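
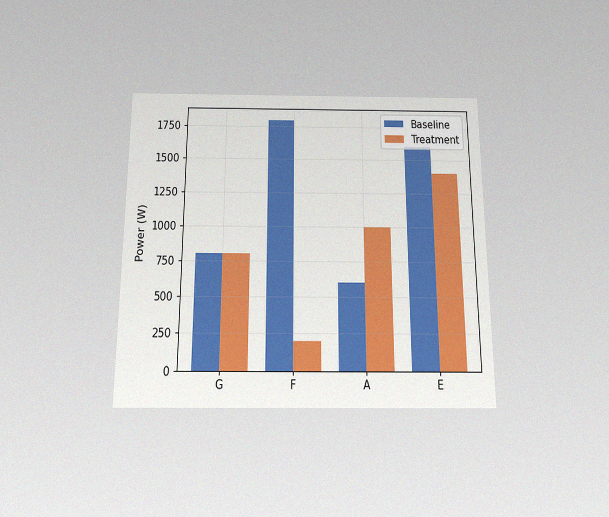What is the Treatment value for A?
The chart is viewed slightly from below, with some photo noise. The Treatment bar at A reaches 1000W on the y-axis.

1000W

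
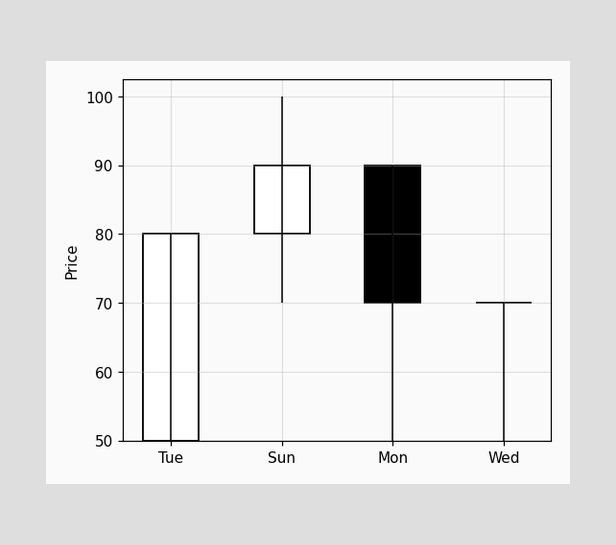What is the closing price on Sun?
90

The Sun candle closes at 90.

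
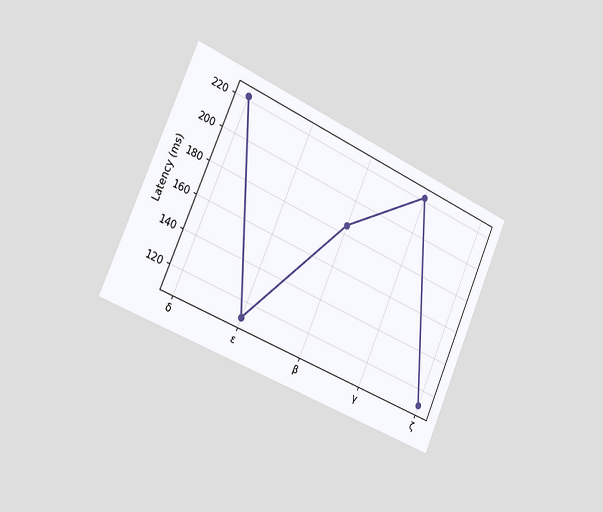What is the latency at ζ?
The chart is tilted about 24° clockwise and viewed slightly from the left. At ζ, the line is at 111ms.

111ms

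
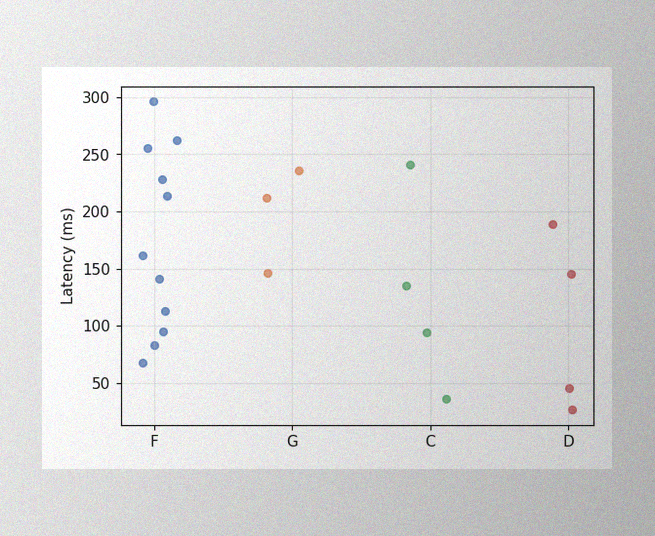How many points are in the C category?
The image has some photo noise and uneven lighting. Counting the markers in the C column gives 4.

4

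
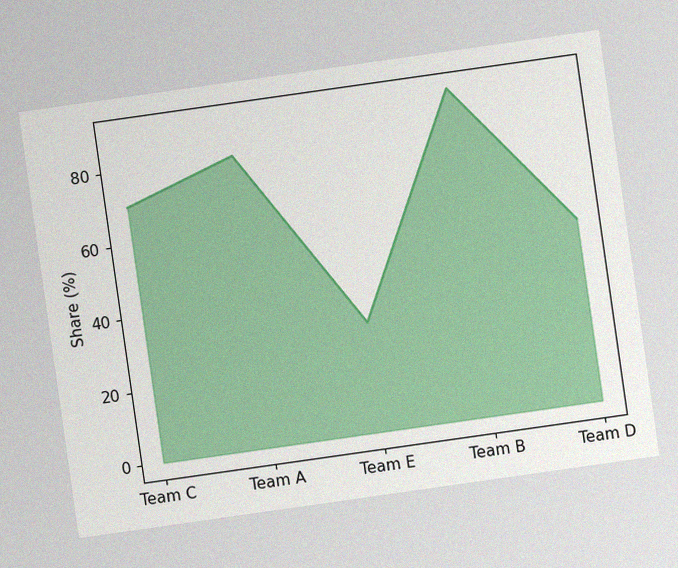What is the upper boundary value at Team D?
The chart is tilted about 8° counter-clockwise, with some photo noise. At Team D the upper boundary is at 50%.

50%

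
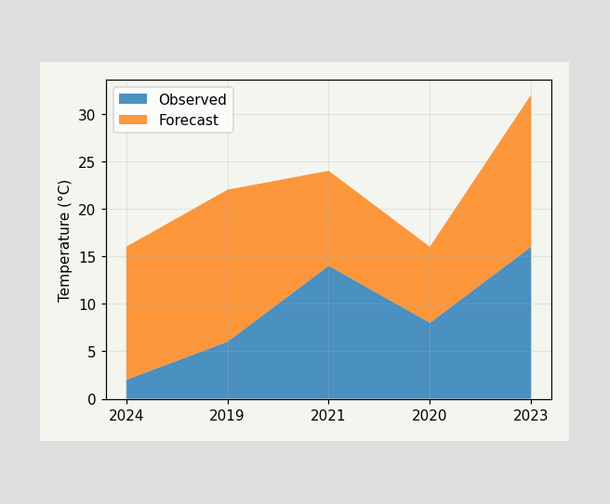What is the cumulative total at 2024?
The stacked total at 2024 reaches 16°C.

16°C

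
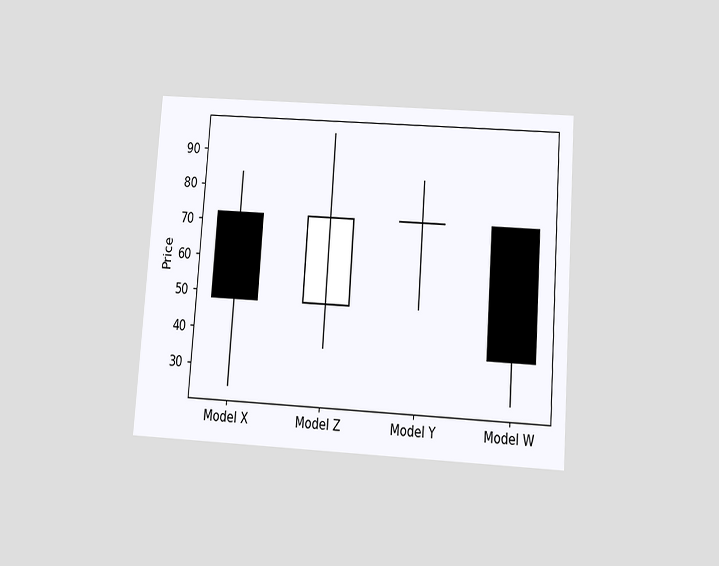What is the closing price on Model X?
The chart is tilted about 4° clockwise and viewed slightly from below. The Model X candle closes at 48.

48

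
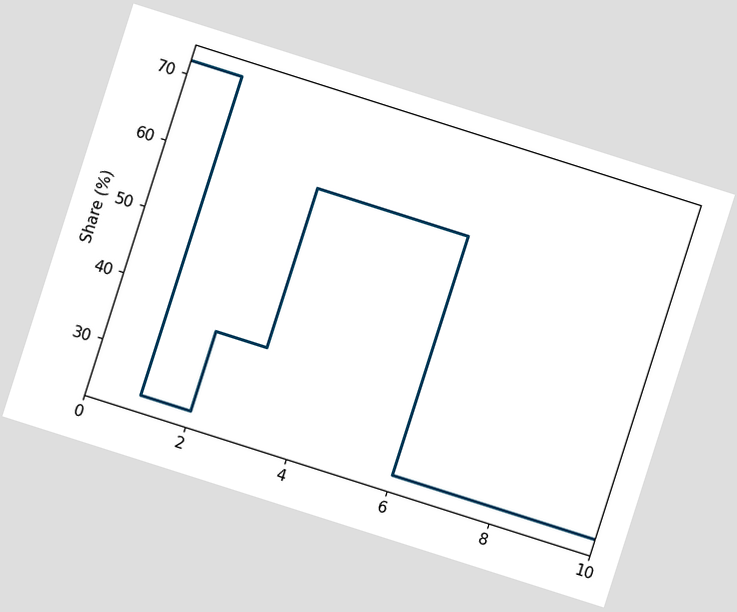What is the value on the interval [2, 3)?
36%

The chart is tilted about 18° clockwise. On [2, 3) the step sits at 36%.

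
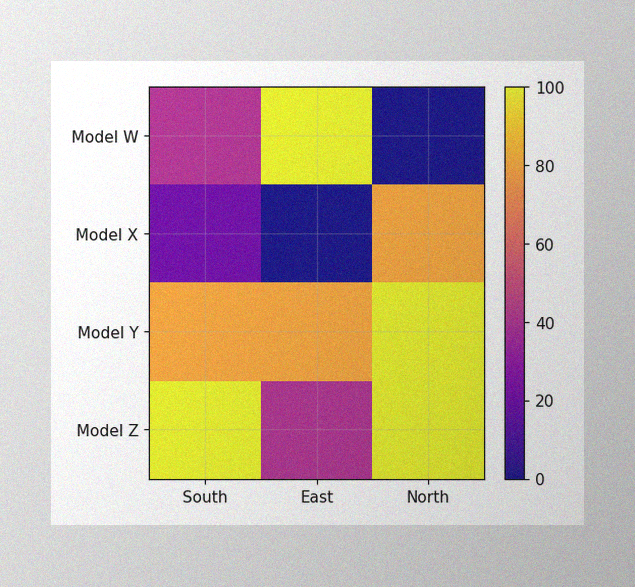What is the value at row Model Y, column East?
80

The image has some photo noise and uneven lighting. Matching cell (Model Y, East) against the colorbar gives 80.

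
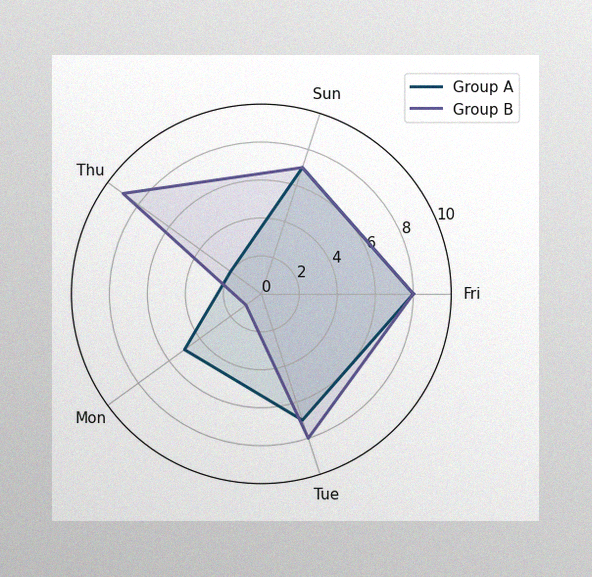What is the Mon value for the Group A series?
The image has some photo noise and uneven lighting. On the Mon axis, Group A reaches 5.

5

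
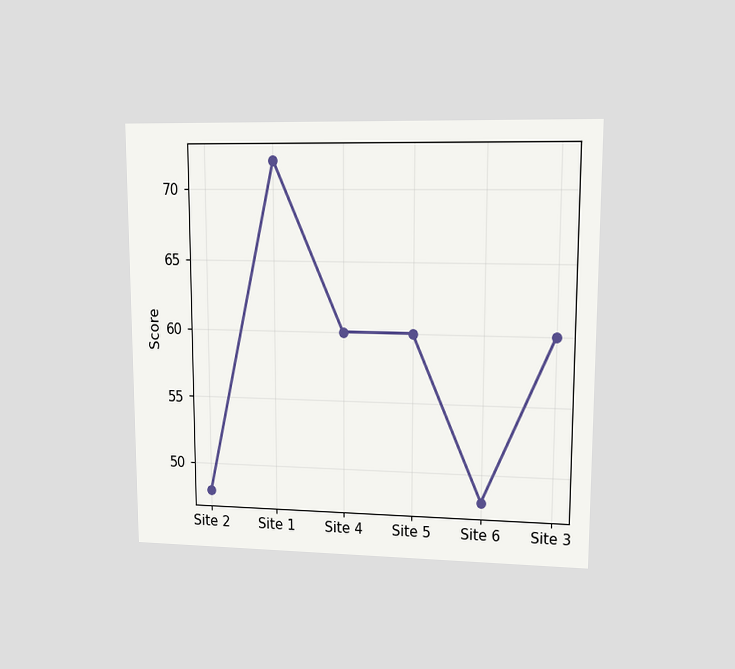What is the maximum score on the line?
72

The chart is viewed at a slight angle. The highest point is at Site 1, and reading across to the y-axis gives 72.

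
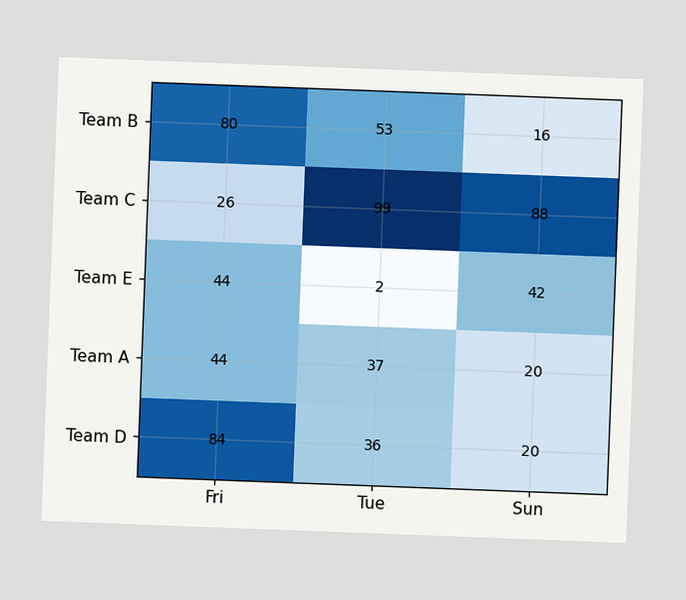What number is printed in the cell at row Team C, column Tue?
99

The chart is tilted about 2° clockwise. The (Team C, Tue) cell reads 99.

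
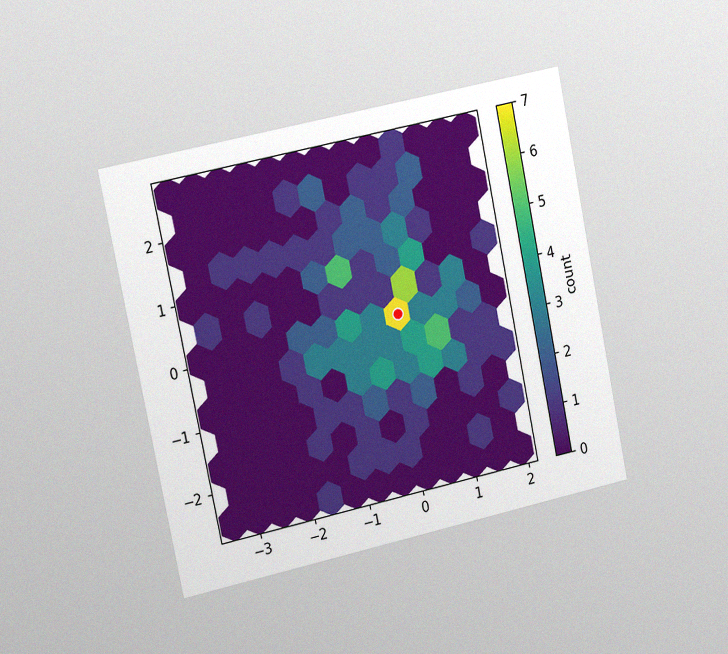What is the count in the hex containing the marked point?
The chart is tilted about 12° counter-clockwise and viewed slightly from the left, with some photo noise. The marked hex reads 7 on the colorbar.

7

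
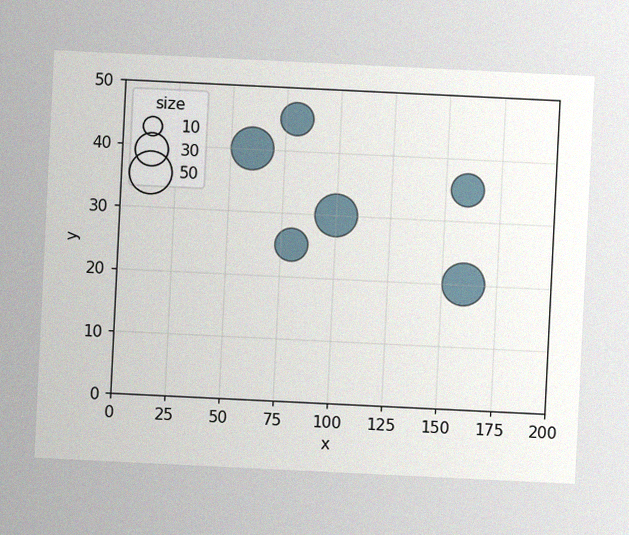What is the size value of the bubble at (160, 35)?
The chart is tilted about 3° clockwise, with some photo noise. Matching the bubble at (160, 35) against the size legend gives 30.

30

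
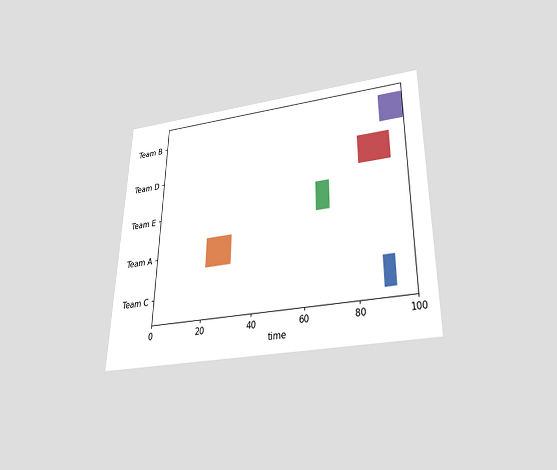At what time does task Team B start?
The chart is viewed slightly from below. The Team B bar begins at t=91.

91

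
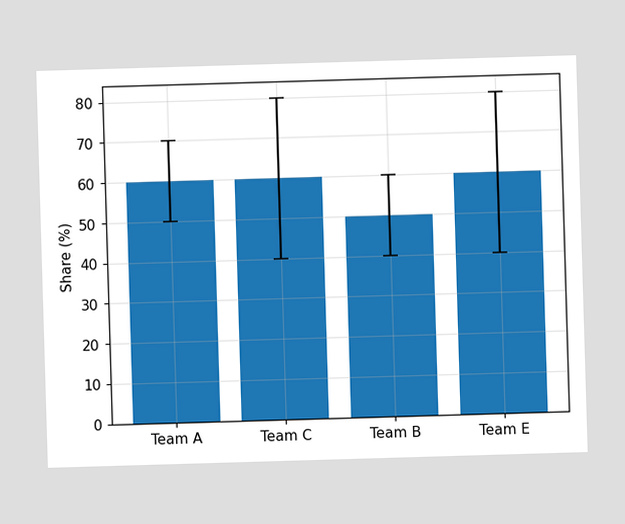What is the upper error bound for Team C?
The Team C bar's upper whisker reaches 80%.

80%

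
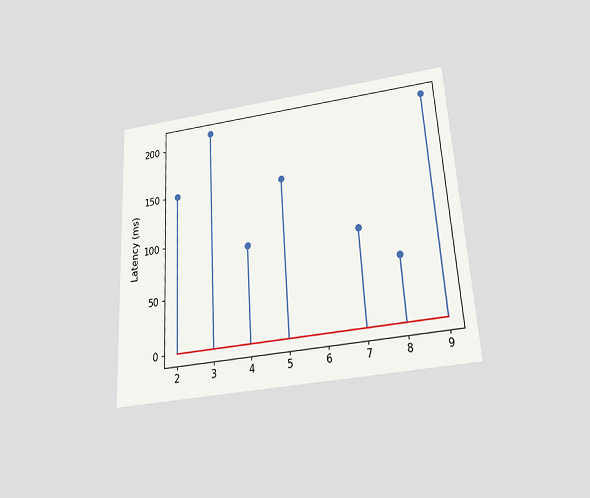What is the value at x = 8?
The chart is tilted about 3° counter-clockwise and viewed slightly from below. The stem at x=8 reaches 60ms.

60ms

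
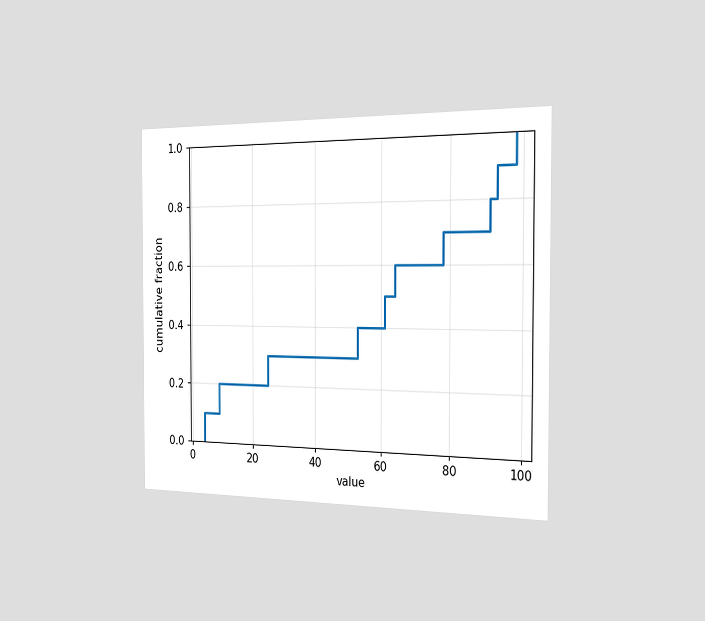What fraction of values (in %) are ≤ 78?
The chart is viewed slightly from the right. At x=78 the ECDF step is at 70%.

70%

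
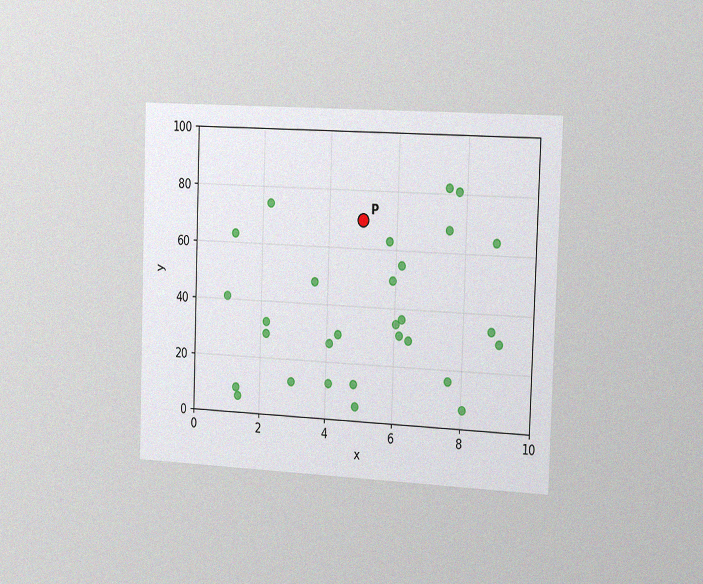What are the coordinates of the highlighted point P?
The chart is viewed slightly from the right, with some photo noise. Following the gridlines from P to each axis, P sits at (5, 70).

(5, 70)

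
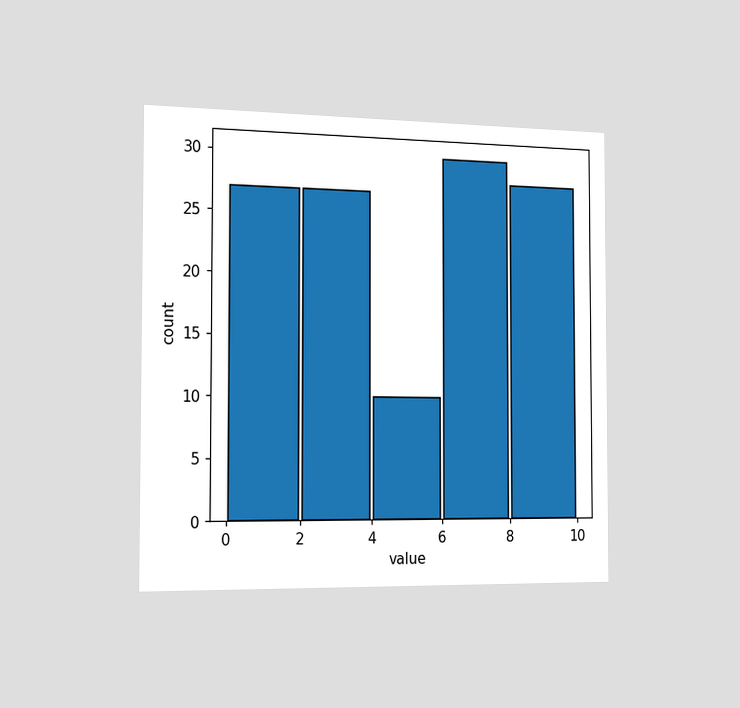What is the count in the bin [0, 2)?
The chart is viewed slightly from the left. The [0, 2) bin has height 27.

27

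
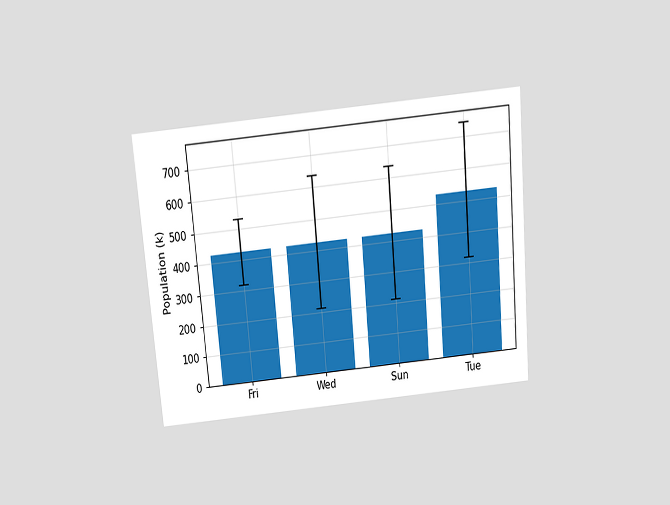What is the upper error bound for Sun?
636k

The chart is tilted about 5° counter-clockwise and viewed slightly from above. The Sun bar's upper whisker reaches 636k.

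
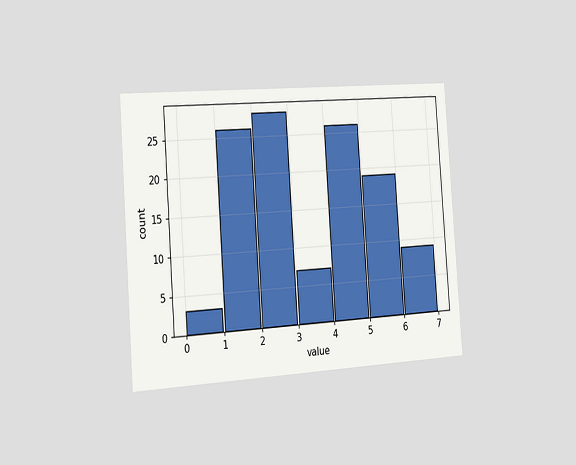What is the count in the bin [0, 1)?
The chart is tilted about 4° counter-clockwise and viewed slightly from the left. The [0, 1) bin has height 3.

3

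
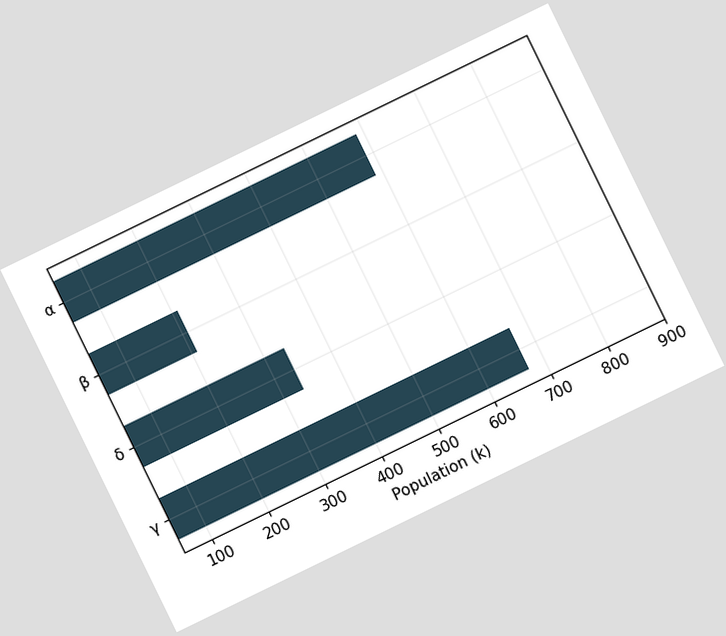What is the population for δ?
336k

The chart is tilted about 26° counter-clockwise. Reading along the chart's x-axis, the δ bar reaches 336k.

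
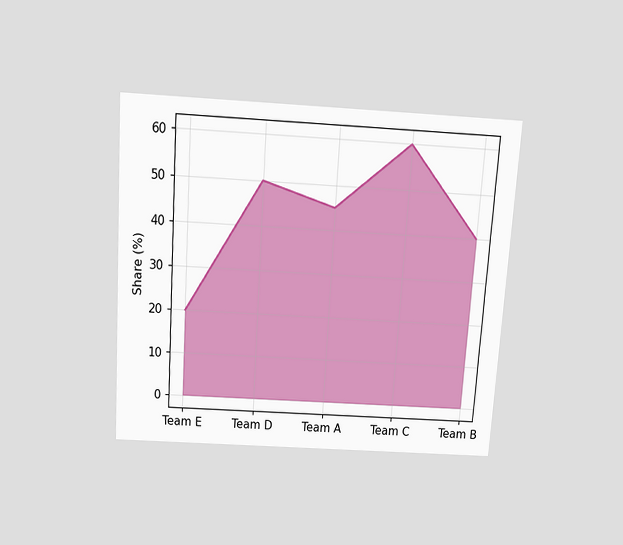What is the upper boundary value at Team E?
20%

The chart is tilted about 4° clockwise and viewed slightly from above. At Team E the upper boundary is at 20%.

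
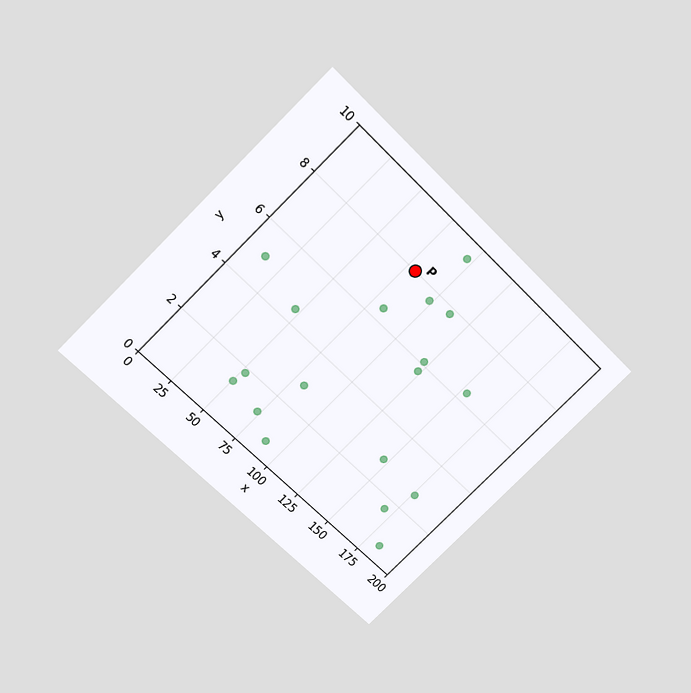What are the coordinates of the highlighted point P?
(80, 8)

The chart is tilted about 45° clockwise and viewed slightly from above. Following the gridlines from P to each axis, P sits at (80, 8).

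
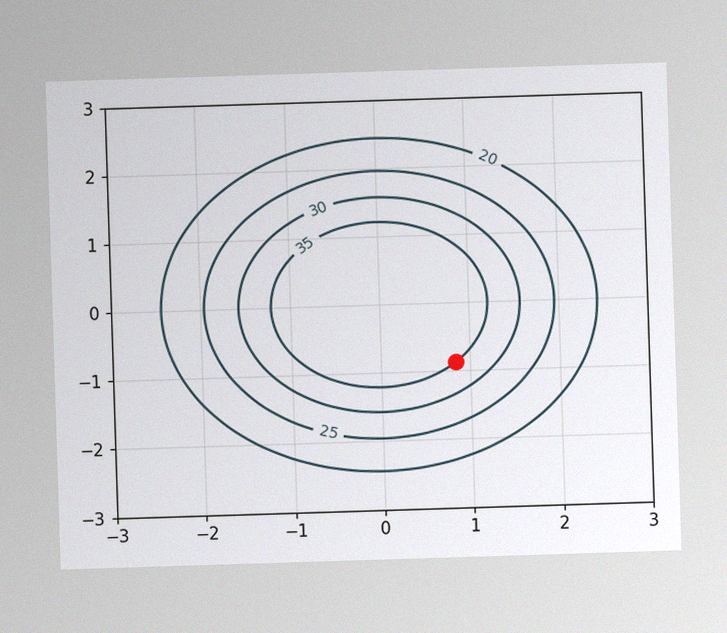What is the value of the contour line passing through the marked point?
35

The image has some photo noise and uneven lighting. The marked point sits on the contour labelled 35.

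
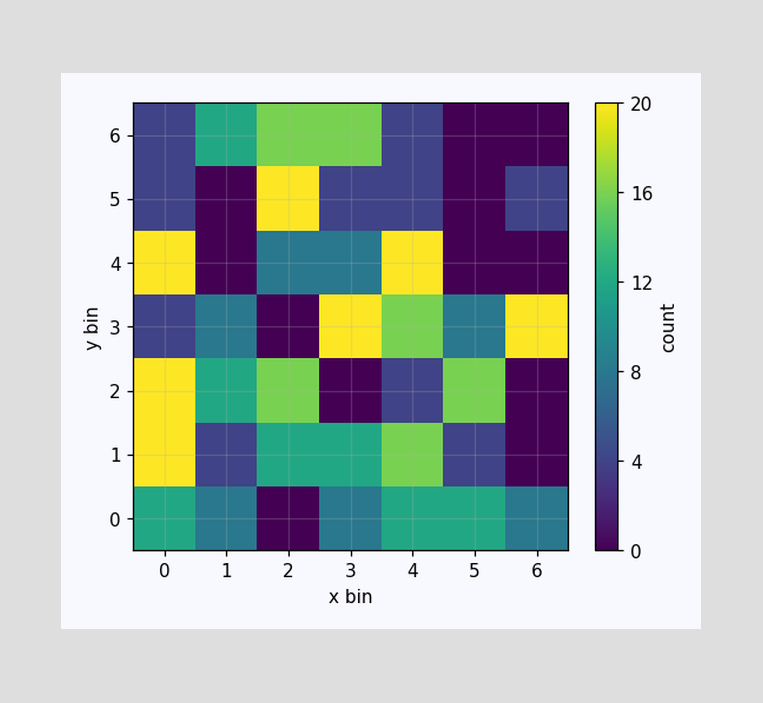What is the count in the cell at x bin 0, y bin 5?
Matching the cell (0, 5) against the colorbar gives 4.

4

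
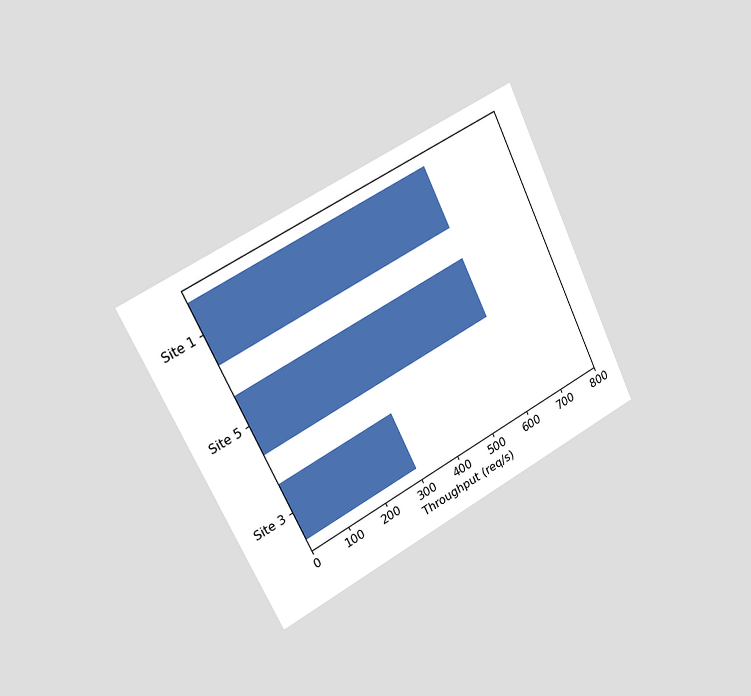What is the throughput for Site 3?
300req/s

The chart is tilted about 26° counter-clockwise and viewed slightly from the left. Reading along the chart's x-axis, the Site 3 bar reaches 300req/s.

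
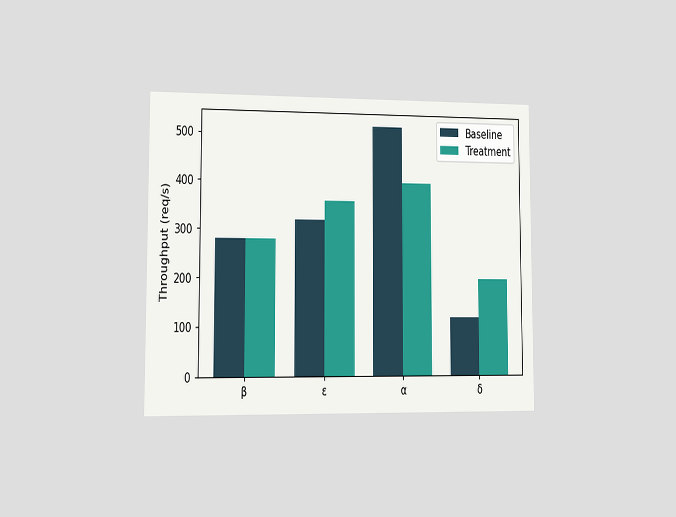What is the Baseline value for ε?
The chart is viewed at a slight angle. The Baseline bar at ε reaches 320req/s on the y-axis.

320req/s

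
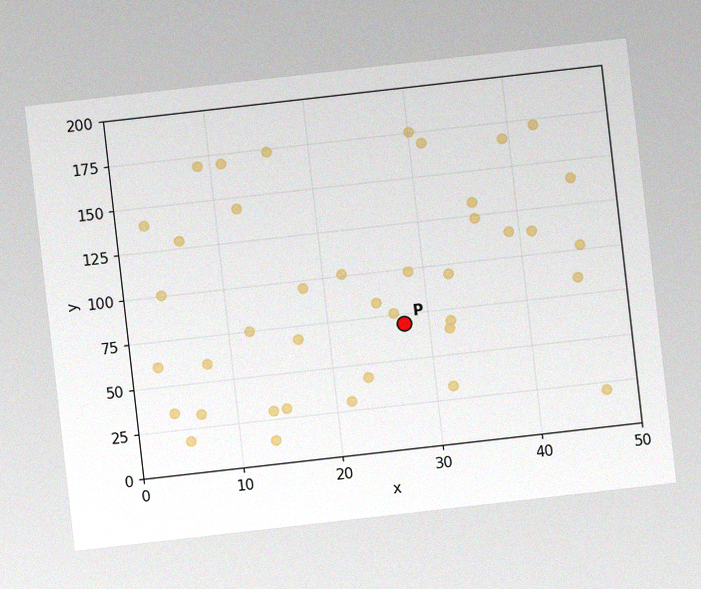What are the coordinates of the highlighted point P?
(27.5, 70)

The chart is tilted about 6° counter-clockwise, with some photo noise. Following the gridlines from P to each axis, P sits at (27.5, 70).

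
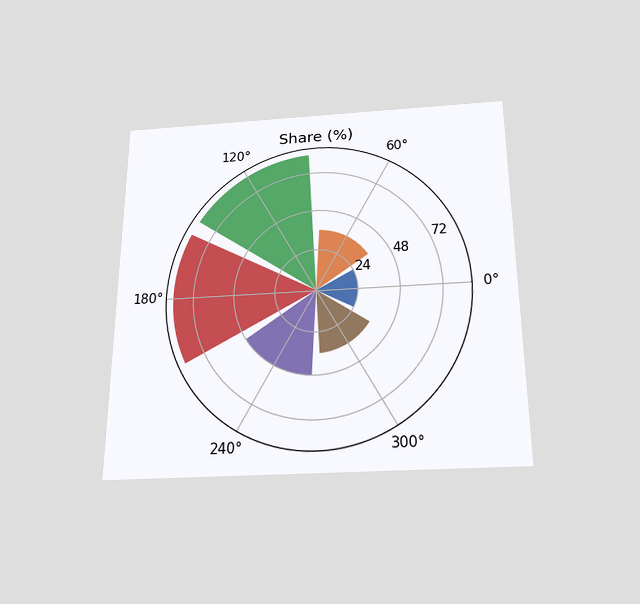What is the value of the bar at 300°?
The chart is viewed slightly from below. The bar at 300° reaches 36% on the radial axis.

36%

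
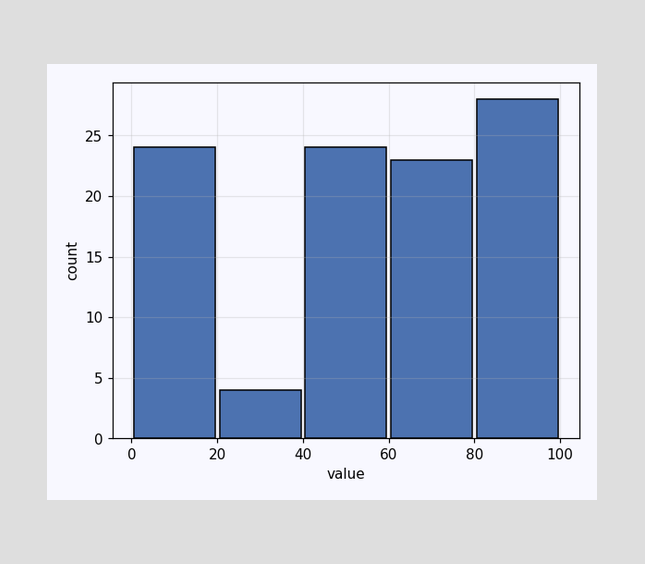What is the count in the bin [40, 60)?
The [40, 60) bin has height 24.

24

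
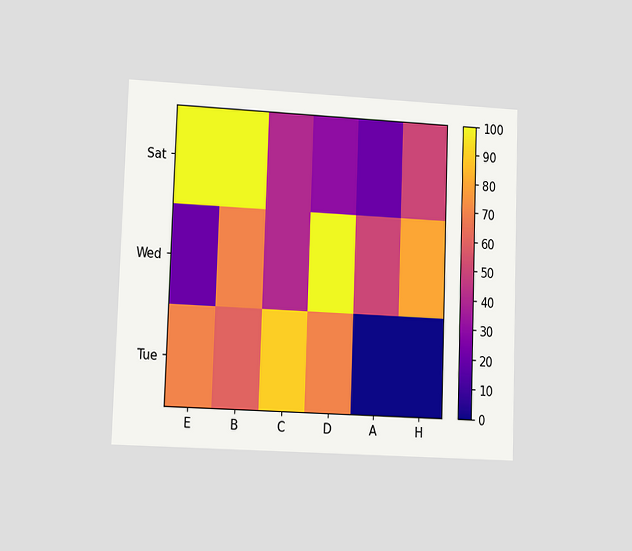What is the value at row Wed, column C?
The chart is tilted about 2° clockwise and viewed slightly from the left. Matching cell (Wed, C) against the colorbar gives 40.

40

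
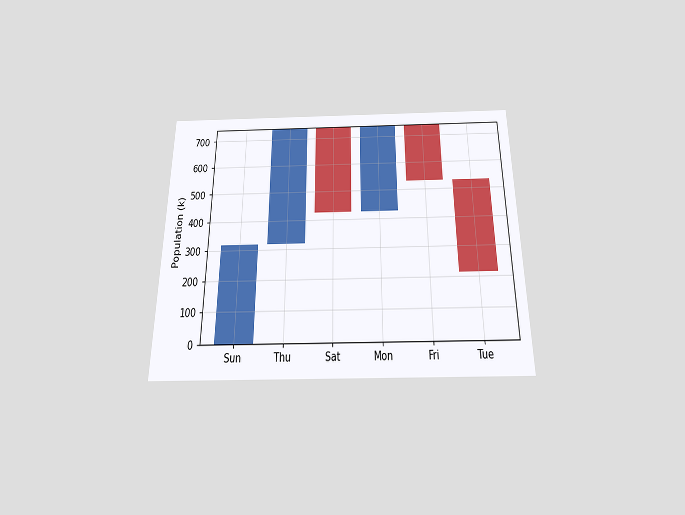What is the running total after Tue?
The chart is viewed slightly from below. After Tue the running total reaches 212k.

212k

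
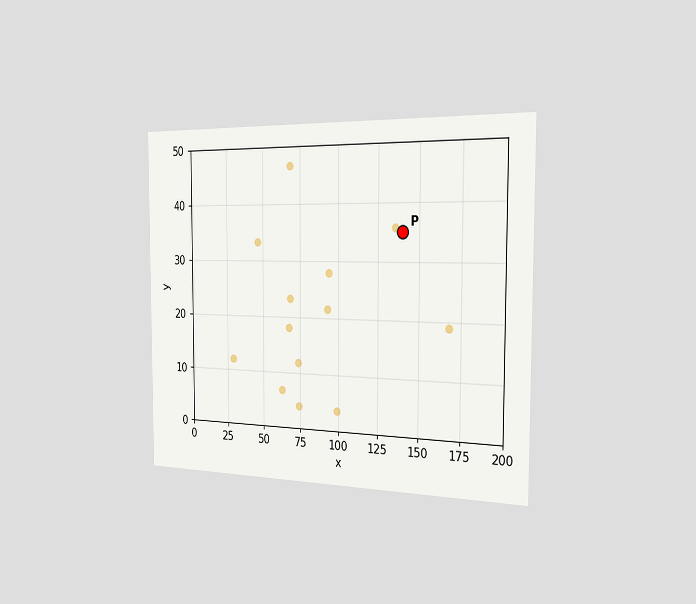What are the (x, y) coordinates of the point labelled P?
The chart is viewed slightly from the right. Following the gridlines from P to each axis, P sits at (140, 35).

(140, 35)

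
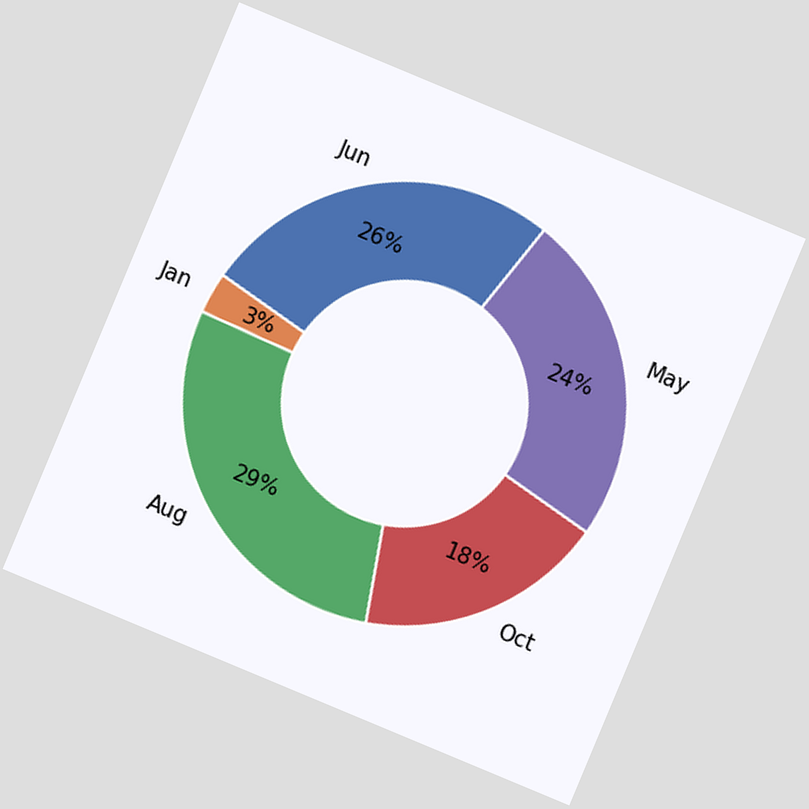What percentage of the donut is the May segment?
24%

The chart is tilted about 23° clockwise. The May segment takes up 24% of the ring.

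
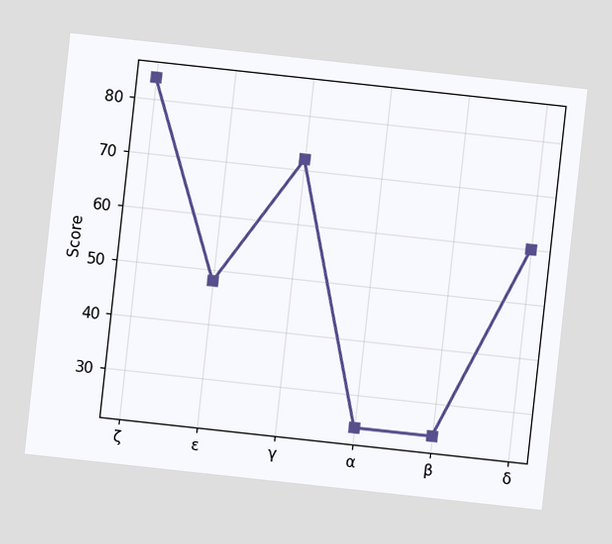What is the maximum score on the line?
84

The chart is tilted about 6° clockwise. The highest point is at ζ, and reading across to the y-axis gives 84.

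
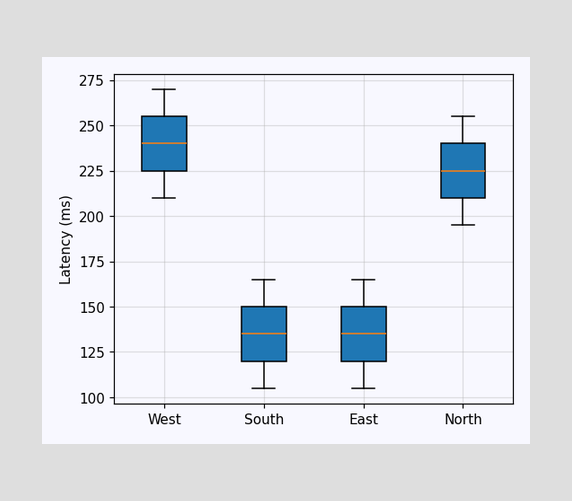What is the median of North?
225ms

The median line in the North box sits at 225ms.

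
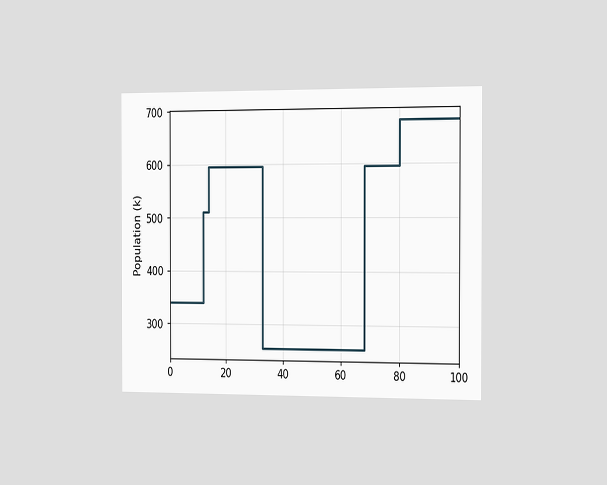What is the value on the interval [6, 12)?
340k

The chart is viewed slightly from the right. On [6, 12) the step sits at 340k.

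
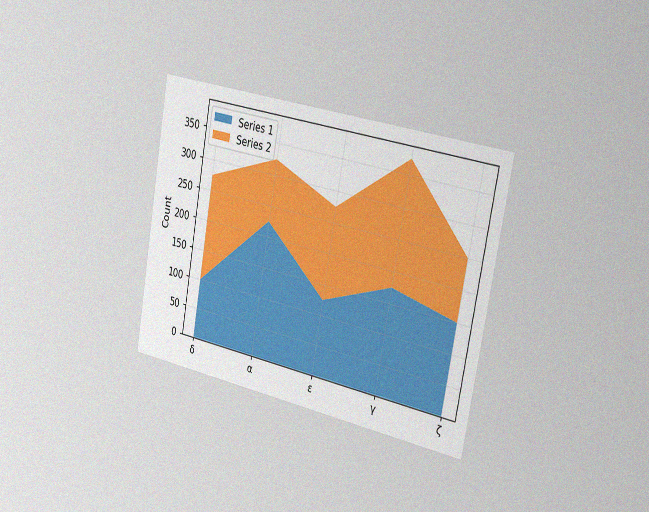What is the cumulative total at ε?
275

The chart is tilted about 10° clockwise and viewed slightly from the right, with some photo noise. The stacked total at ε reaches 275.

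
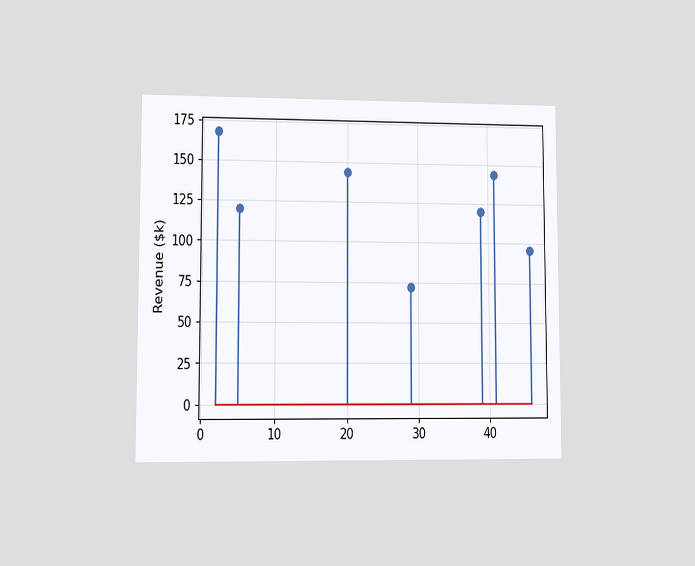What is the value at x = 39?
$120k

The chart is viewed at a slight angle. The stem at x=39 reaches $120k.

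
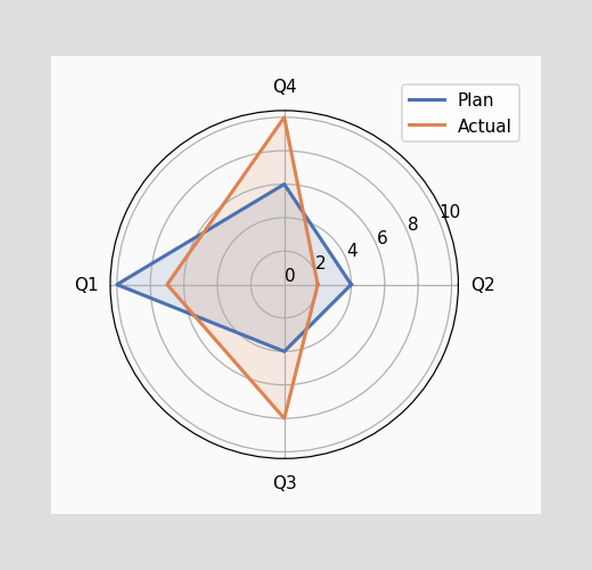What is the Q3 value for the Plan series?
4

On the Q3 axis, Plan reaches 4.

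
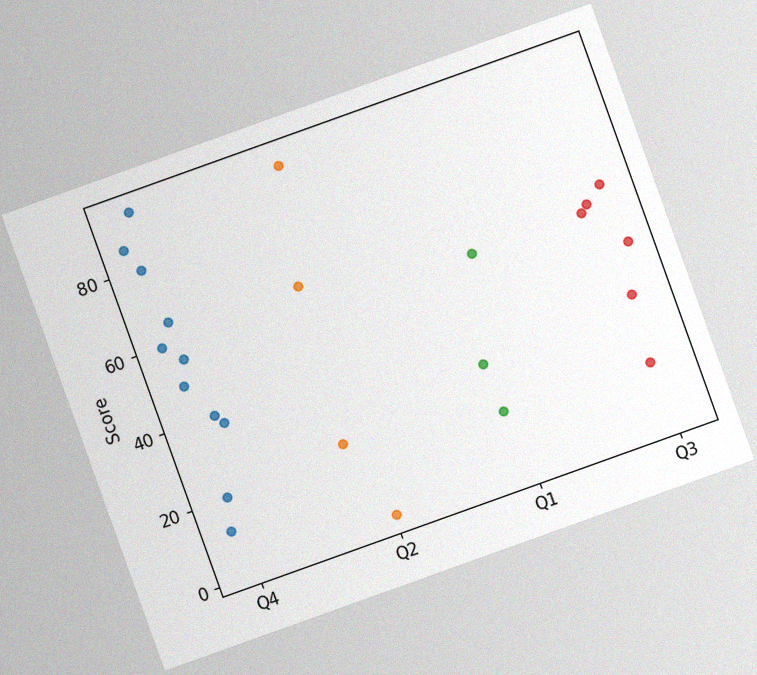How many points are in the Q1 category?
3

The chart is tilted about 20° counter-clockwise, with some photo noise. Counting the markers in the Q1 column gives 3.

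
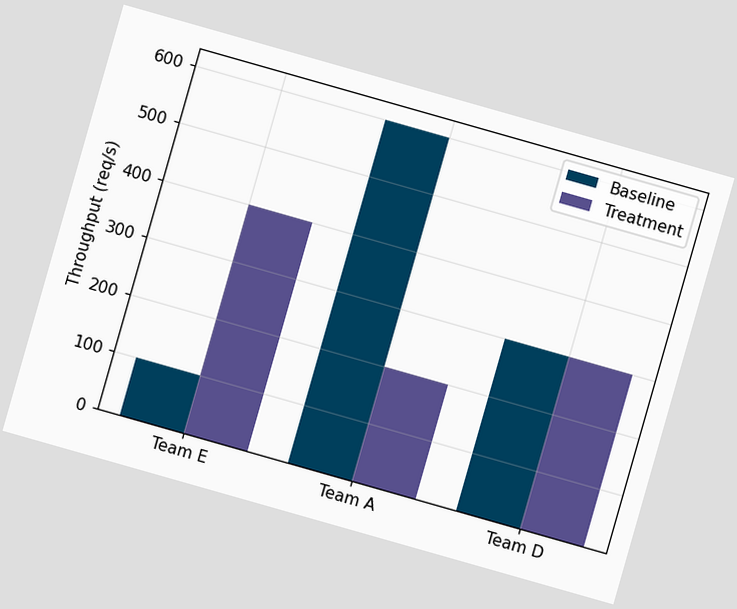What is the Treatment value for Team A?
200req/s

The chart is tilted about 16° clockwise. The Treatment bar at Team A reaches 200req/s on the y-axis.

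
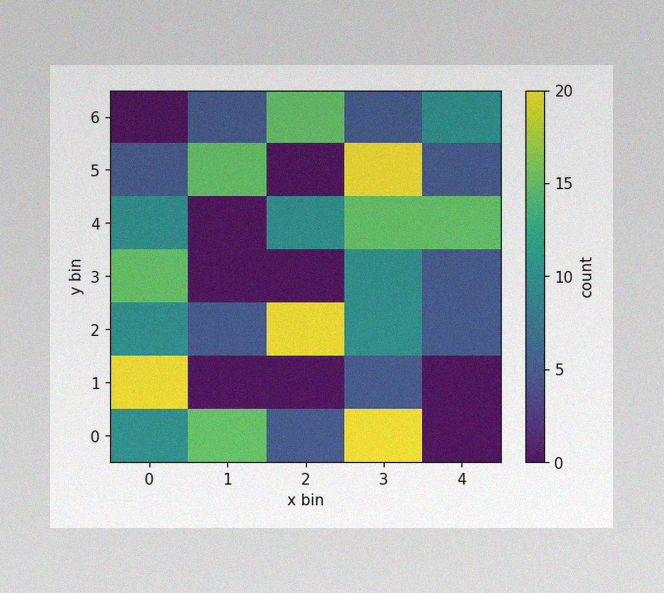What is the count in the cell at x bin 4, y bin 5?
5

The image has some photo noise and uneven lighting. Matching the cell (4, 5) against the colorbar gives 5.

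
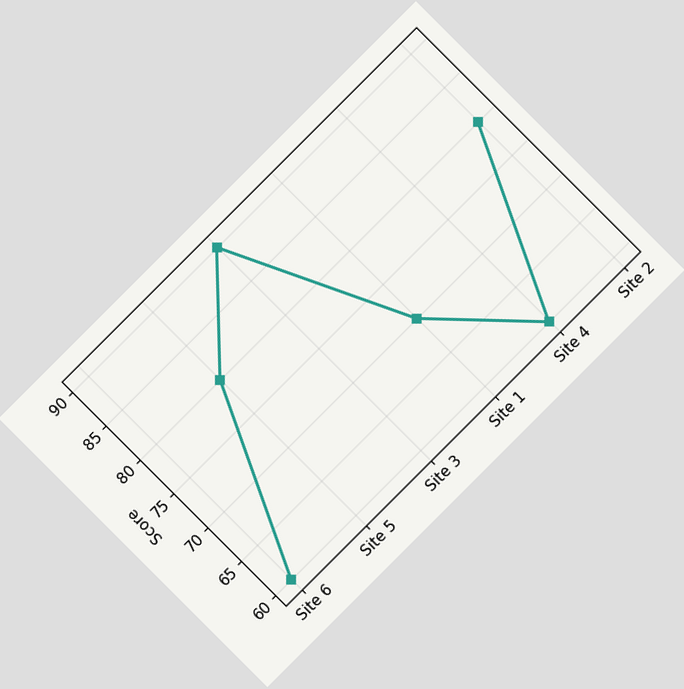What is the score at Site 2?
The chart is tilted about 45° counter-clockwise. At Site 2, the line is at 80.

80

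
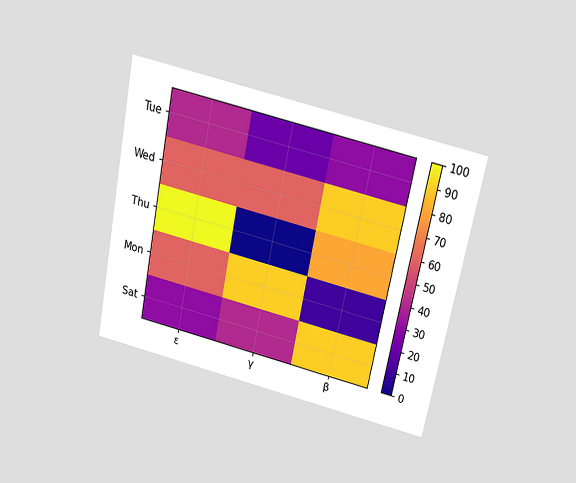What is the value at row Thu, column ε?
100

The chart is tilted about 11° clockwise and viewed slightly from above. Matching cell (Thu, ε) against the colorbar gives 100.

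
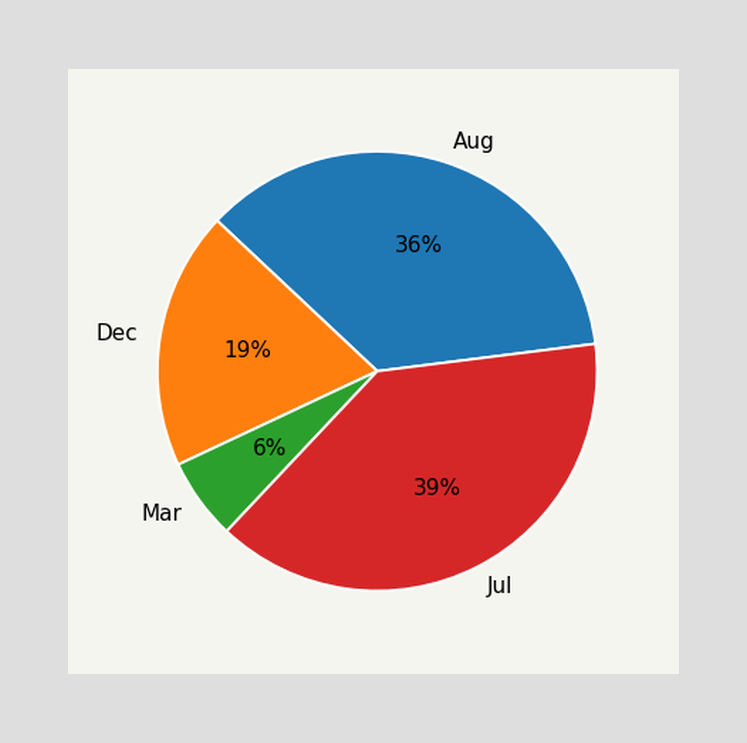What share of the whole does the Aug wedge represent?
36%

The Aug slice takes up 36% of the pie.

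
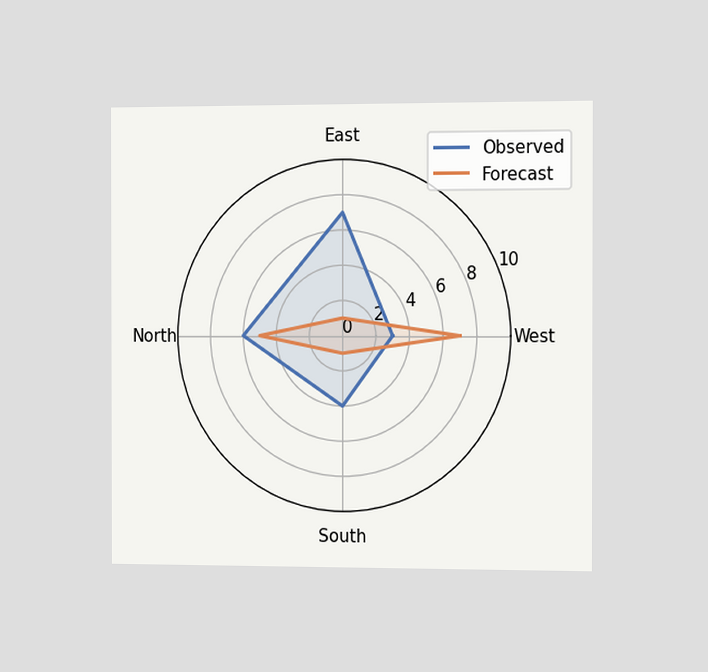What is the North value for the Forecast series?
The chart is viewed slightly from the right. On the North axis, Forecast reaches 5.

5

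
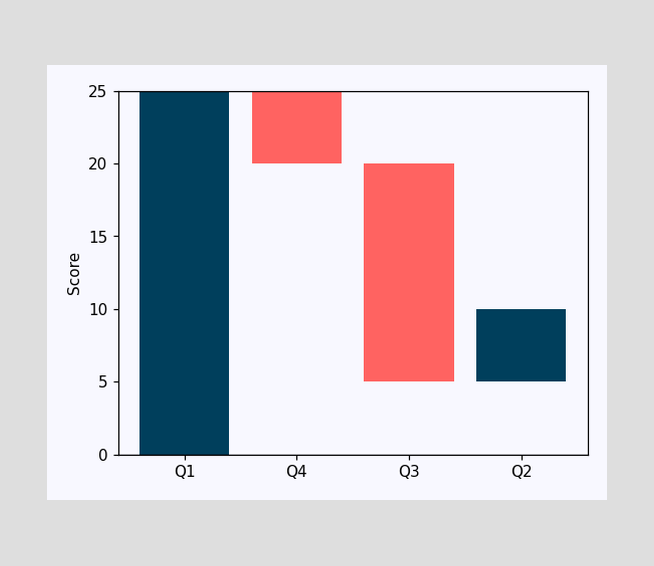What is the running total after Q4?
After Q4 the running total reaches 20.

20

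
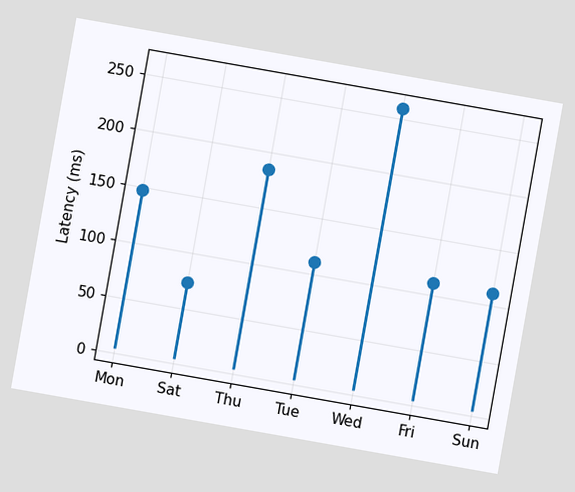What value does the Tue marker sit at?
111ms

The chart is tilted about 10° clockwise. The Tue marker sits at 111ms.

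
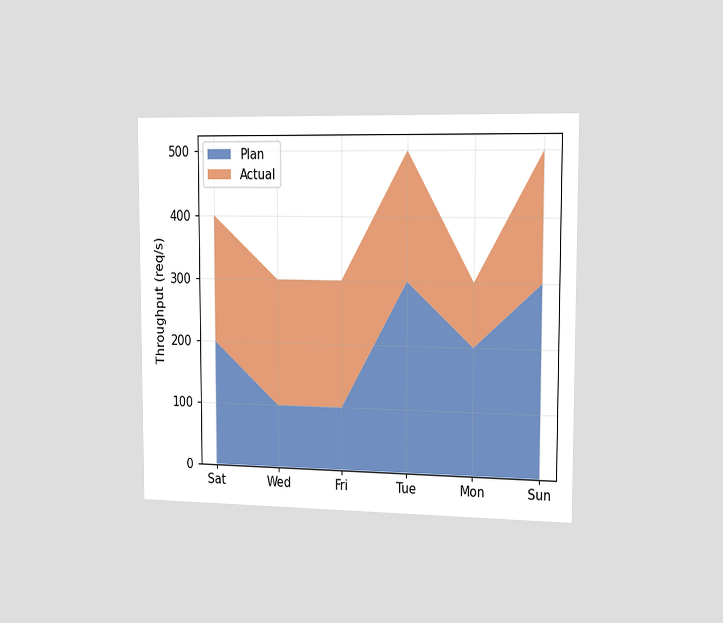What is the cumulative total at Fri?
300req/s

The chart is viewed slightly from the right. The stacked total at Fri reaches 300req/s.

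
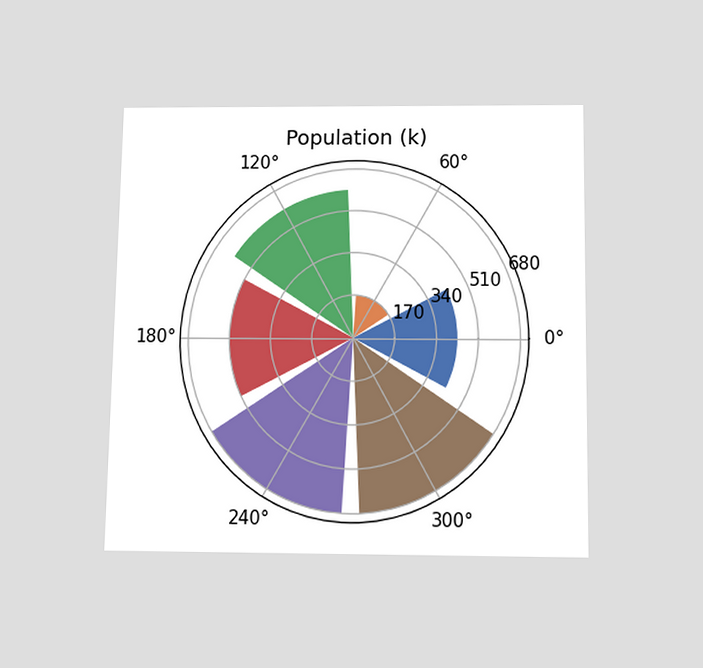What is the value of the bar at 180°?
510k

The chart is viewed slightly from below. The bar at 180° reaches 510k on the radial axis.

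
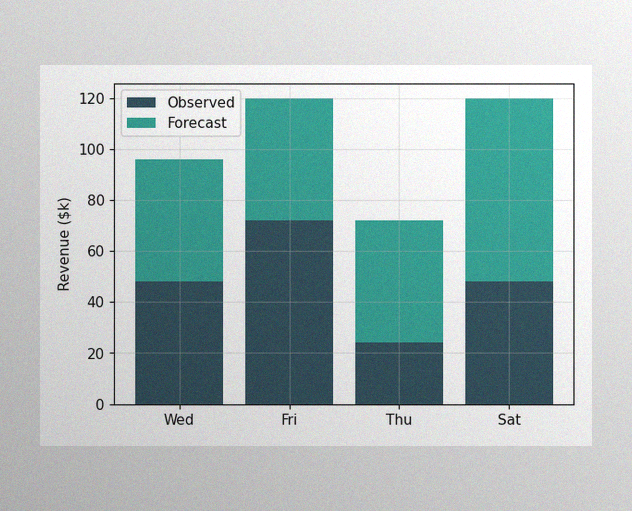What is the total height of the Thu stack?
$72k

The image has some photo noise and uneven lighting. The Thu stack's top reaches $72k on the y-axis.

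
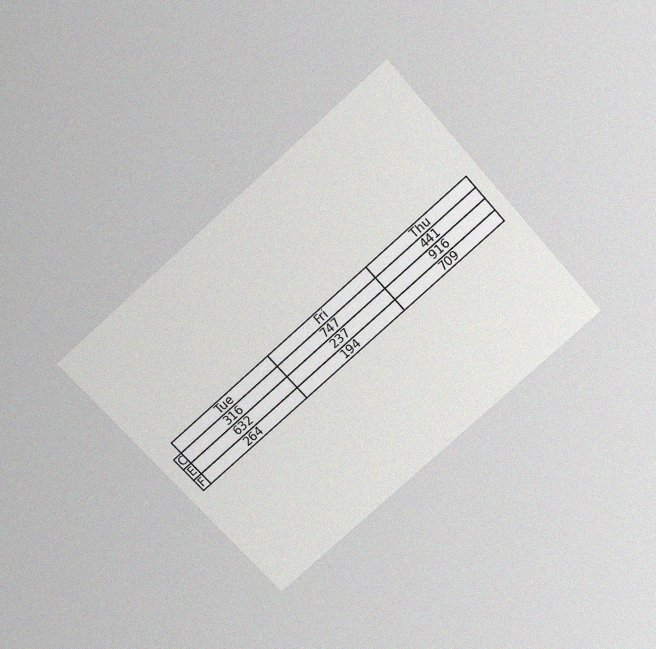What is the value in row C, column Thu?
441

The chart is tilted about 42° counter-clockwise and viewed slightly from above, with some photo noise. The (C, Thu) cell reads 441.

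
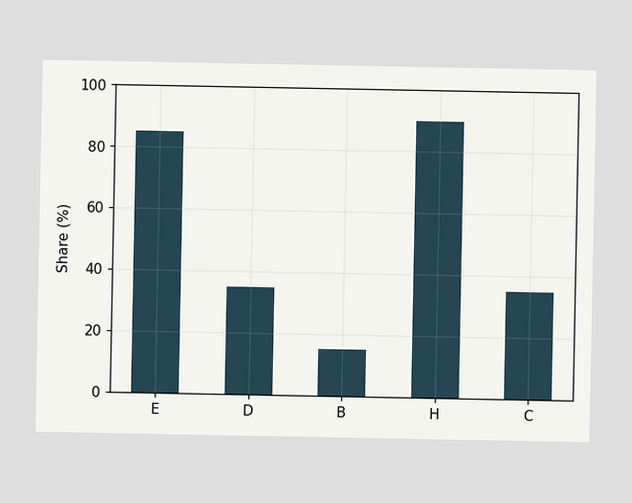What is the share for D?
Reading along the chart's y-axis, the D bar reaches 35%.

35%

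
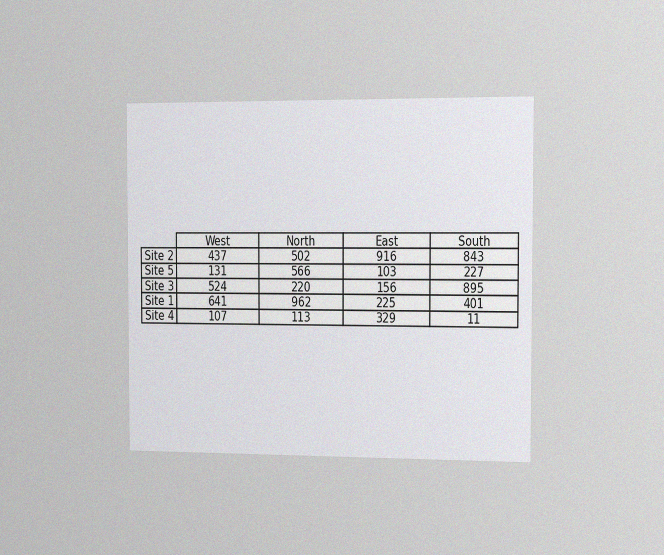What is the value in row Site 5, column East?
103

The chart is viewed slightly from the right, with some photo noise. The (Site 5, East) cell reads 103.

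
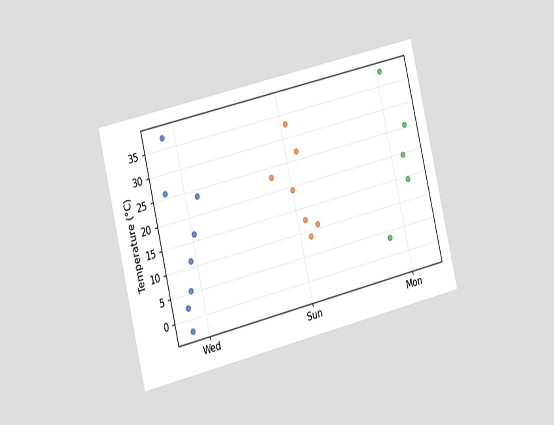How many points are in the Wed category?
8

The chart is tilted about 13° counter-clockwise and viewed at a slight angle. Counting the markers in the Wed column gives 8.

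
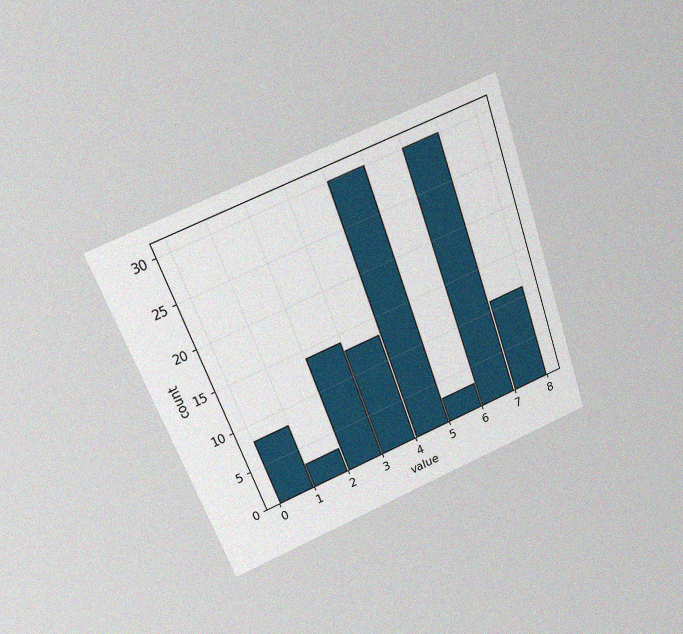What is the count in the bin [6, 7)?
The chart is tilted about 20° counter-clockwise and viewed slightly from above, with some photo noise. The [6, 7) bin has height 30.

30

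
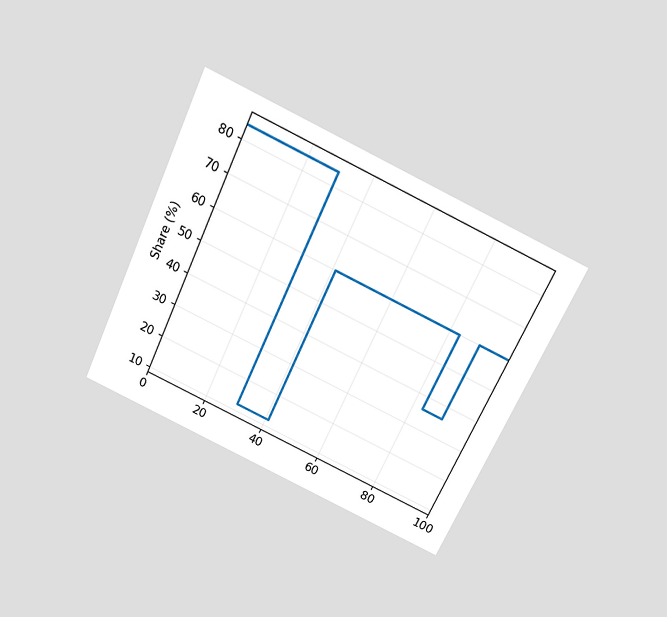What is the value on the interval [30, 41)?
The chart is tilted about 25° clockwise and viewed slightly from above. On [30, 41) the step sits at 12%.

12%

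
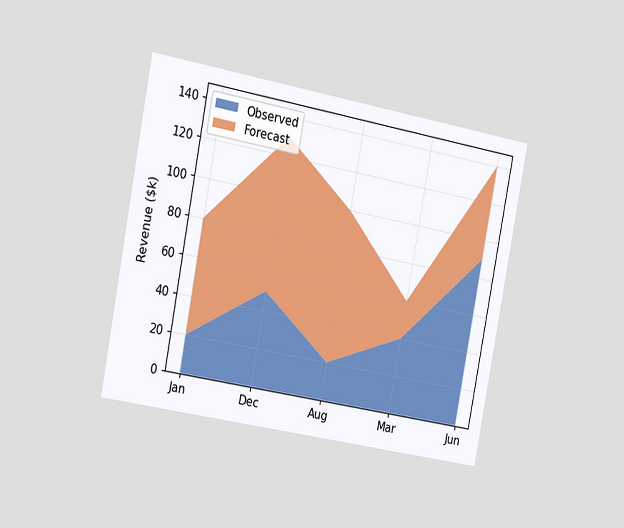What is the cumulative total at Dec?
$130k

The chart is tilted about 11° clockwise and viewed slightly from the left. The stacked total at Dec reaches $130k.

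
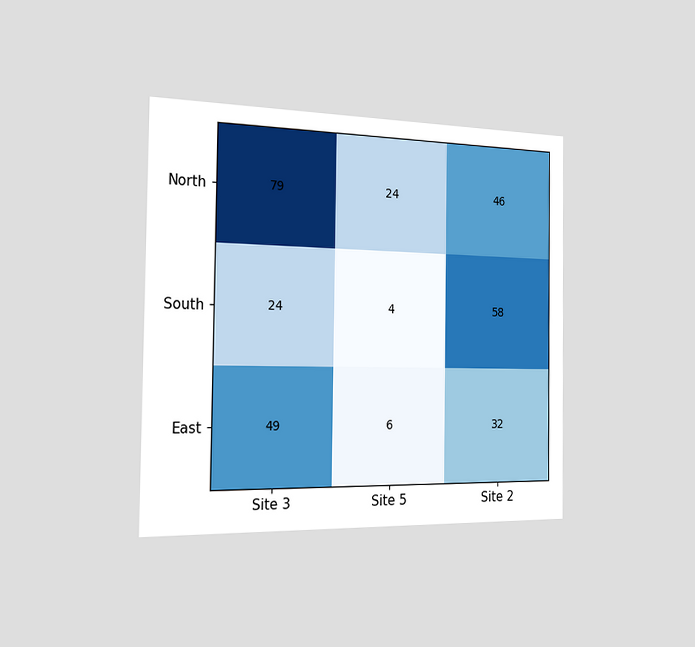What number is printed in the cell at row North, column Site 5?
The chart is viewed slightly from the left. The (North, Site 5) cell reads 24.

24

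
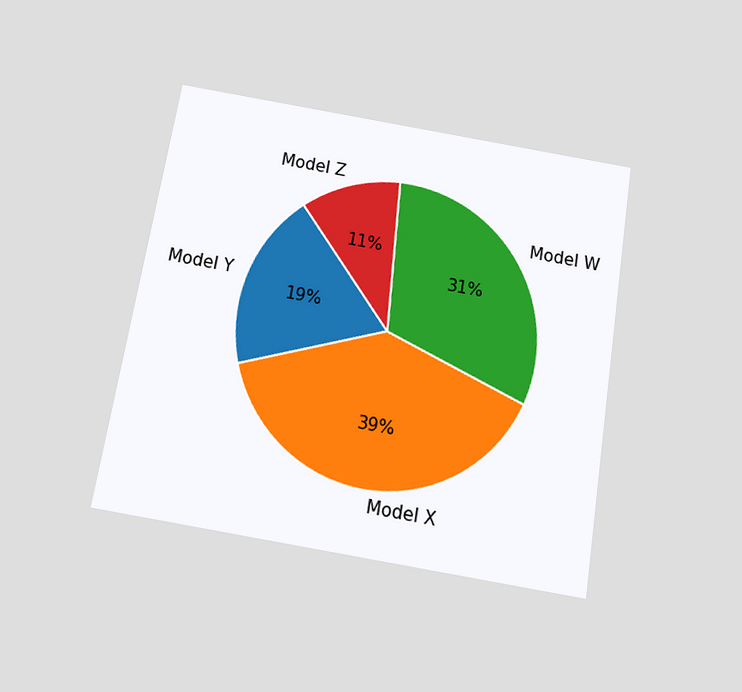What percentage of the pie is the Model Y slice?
The chart is tilted about 9° clockwise and viewed slightly from below. The Model Y slice takes up 19% of the pie.

19%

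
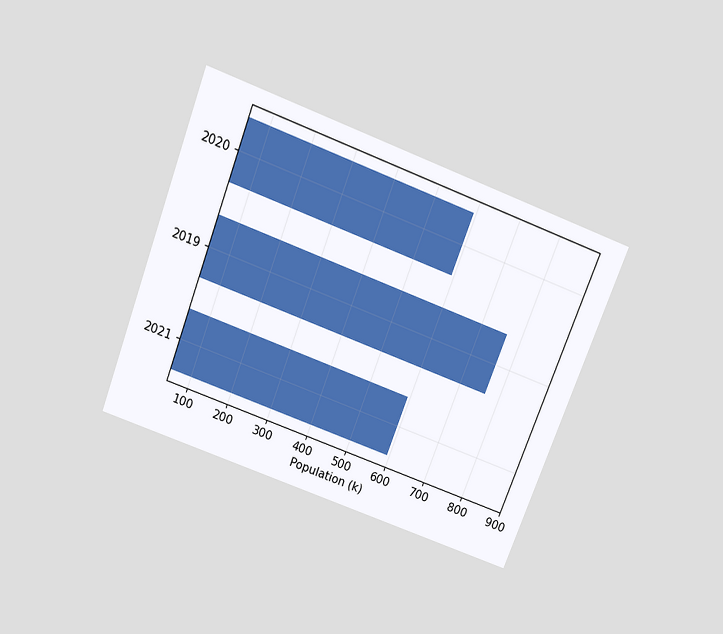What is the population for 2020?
595k

The chart is tilted about 21° clockwise and viewed slightly from above. Reading along the chart's x-axis, the 2020 bar reaches 595k.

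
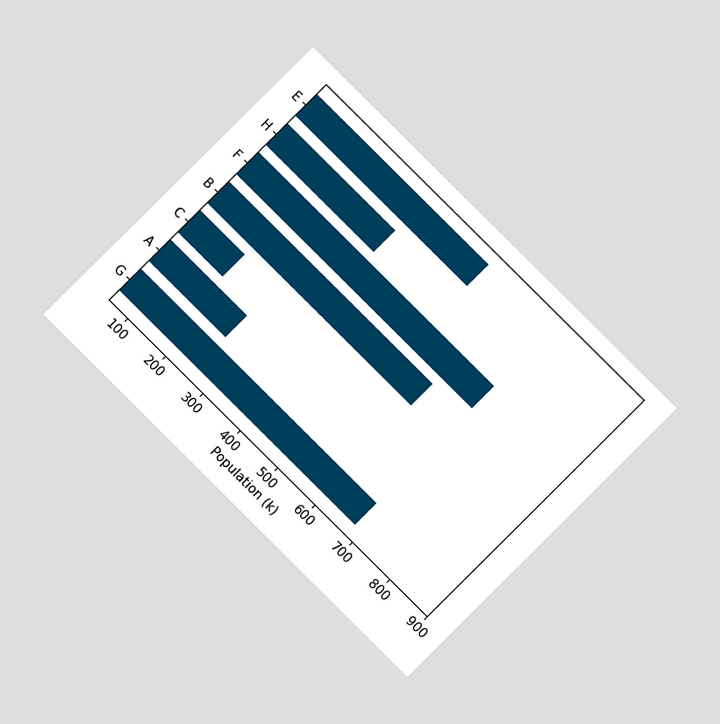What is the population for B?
595k

The chart is tilted about 45° clockwise and viewed at a slight angle. Reading along the chart's x-axis, the B bar reaches 595k.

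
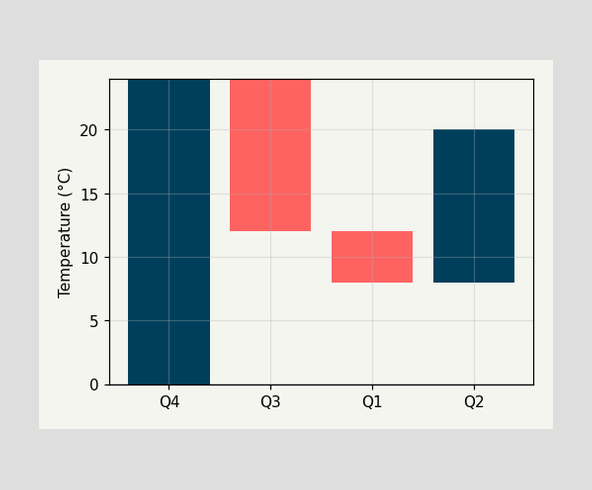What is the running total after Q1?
After Q1 the running total reaches 8°C.

8°C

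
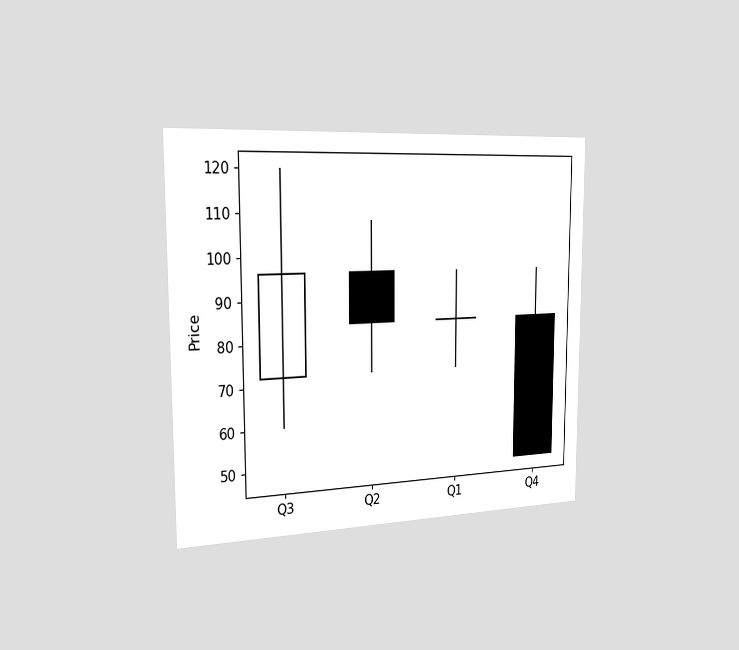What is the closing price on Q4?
48

The chart is viewed slightly from the left. The Q4 candle closes at 48.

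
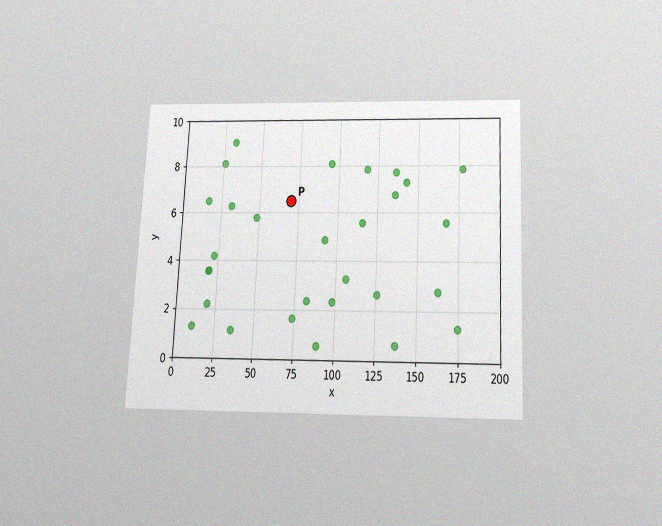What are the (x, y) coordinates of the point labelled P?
The chart is tilted about 3° clockwise and viewed slightly from below, with some photo noise. Following the gridlines from P to each axis, P sits at (70, 6.5).

(70, 6.5)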